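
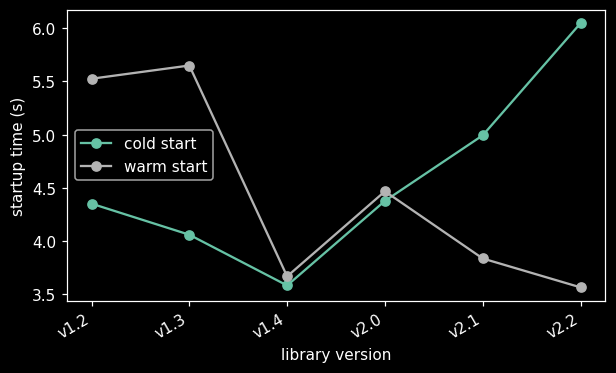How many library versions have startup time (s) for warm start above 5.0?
Above 5.0: v1.2, v1.3.

2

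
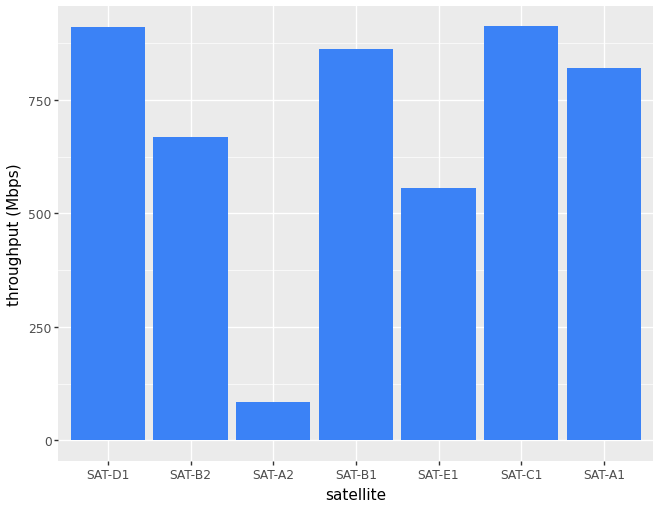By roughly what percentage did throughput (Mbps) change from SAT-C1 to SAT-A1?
SAT-C1 ≈ 900, SAT-A1 ≈ 800; (800 − 900) / 900 ≈ -11.1%.

≈ -11.1%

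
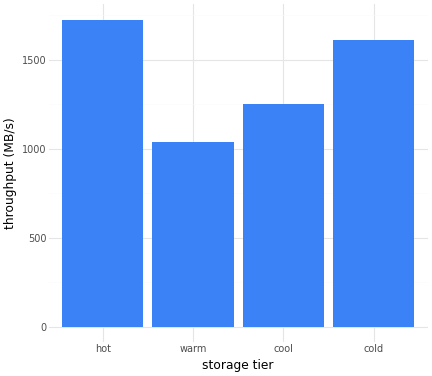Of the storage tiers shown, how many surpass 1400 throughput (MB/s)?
Above 1400: hot, cold.

2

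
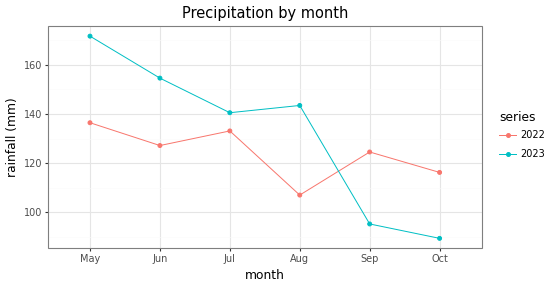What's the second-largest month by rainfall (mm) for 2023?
Jun

Top 3 for 2023: May ≈ 170, Jun ≈ 150, Aug ≈ 140.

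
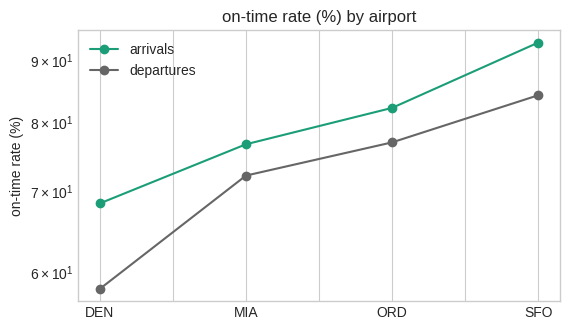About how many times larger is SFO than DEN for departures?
≈ 1.42×

SFO ≈ 85, DEN ≈ 60; 85/60 ≈ 1.42.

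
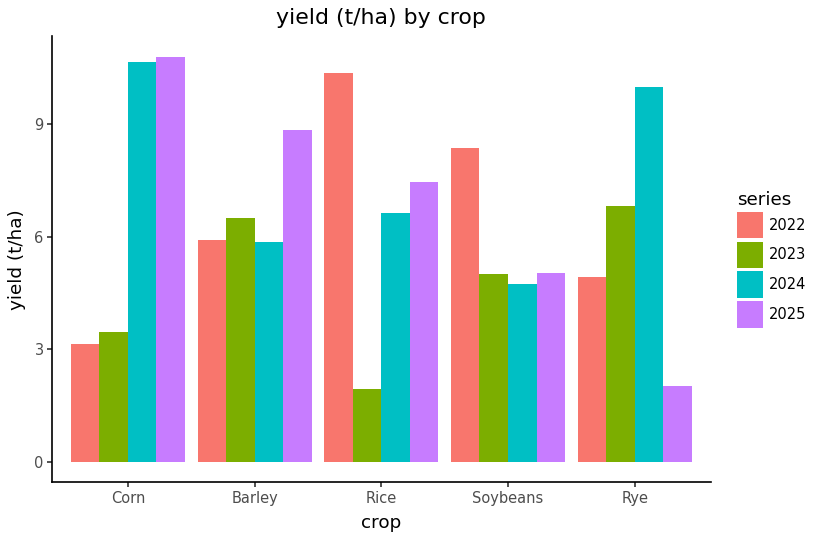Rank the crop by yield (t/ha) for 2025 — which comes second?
Top 3 for 2025: Corn ≈ 11, Barley ≈ 9, Rice ≈ 7.

Barley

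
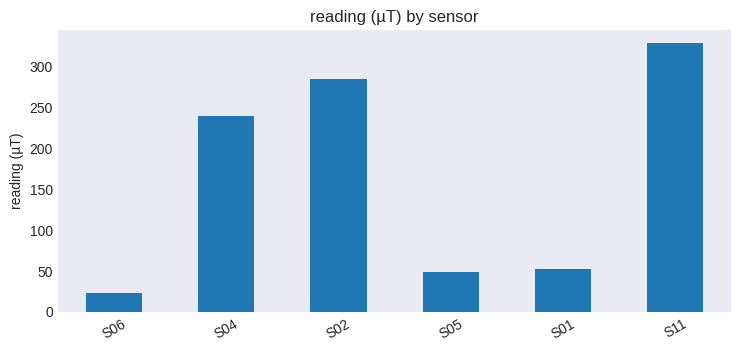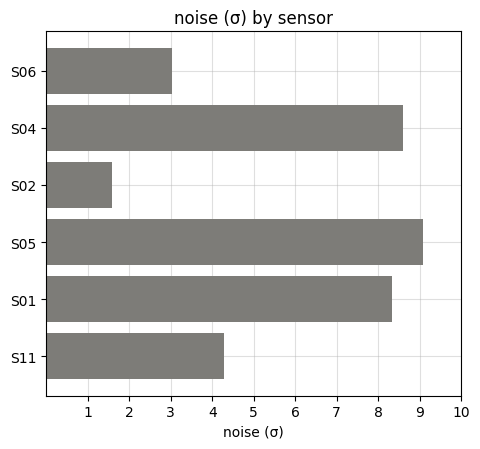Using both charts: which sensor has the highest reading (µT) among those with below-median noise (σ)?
S11

Chart 2 median noise (σ) ≈ 6; below-median sensors: S06, S02, S11. Among those, S11 has the highest reading (µT) (≈ 350).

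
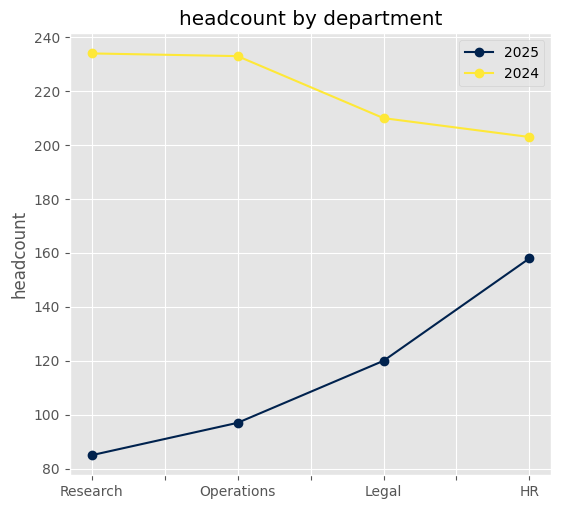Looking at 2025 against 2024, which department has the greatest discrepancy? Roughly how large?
Research: 2025 ≈ 80, 2024 ≈ 240 → gap ≈ 160. Next-largest (Operations) is only ≈ 140.

Research, ≈ 160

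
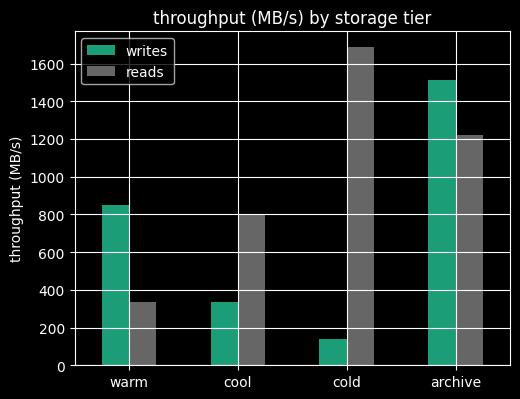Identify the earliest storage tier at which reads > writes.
cool

warm: reads ≈ 400 vs writes ≈ 800 (not yet); cool: reads ≈ 800 vs writes ≈ 400 (first crossover).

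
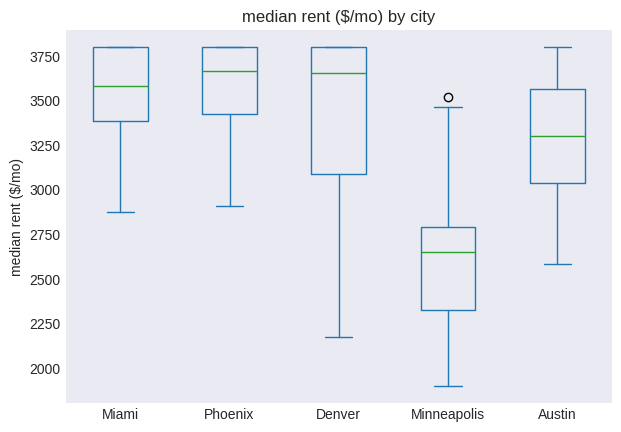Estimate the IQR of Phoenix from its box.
≈ 400

Q3 ≈ 3800, Q1 ≈ 3400; IQR ≈ 400.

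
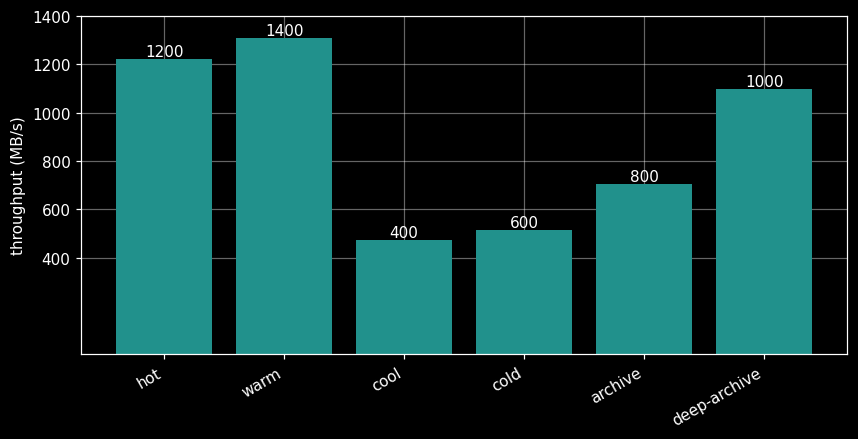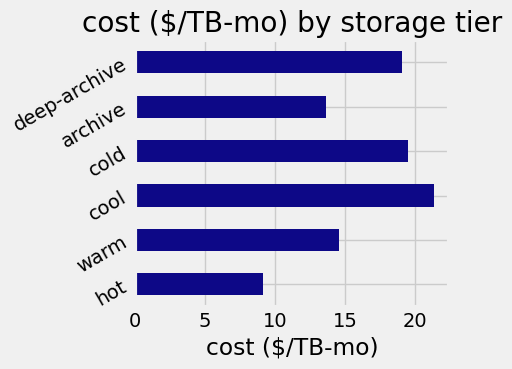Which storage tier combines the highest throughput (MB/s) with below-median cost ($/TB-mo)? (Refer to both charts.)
Chart 2 median cost ($/TB-mo) ≈ 16; below-median storage tiers: hot, warm, archive. Among those, warm has the highest throughput (MB/s) (≈ 1400).

warm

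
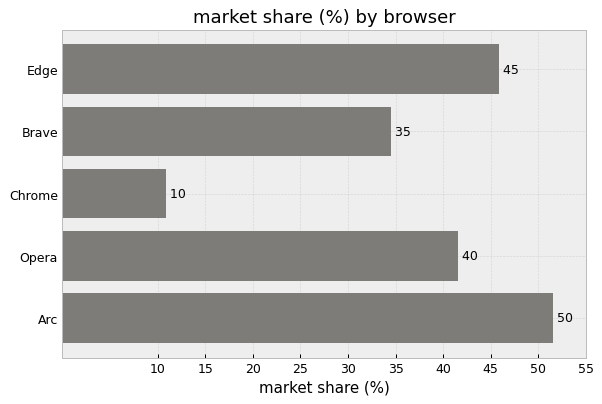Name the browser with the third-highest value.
Opera

Top 4: Arc ≈ 50, Edge ≈ 45, Opera ≈ 40, Brave ≈ 35.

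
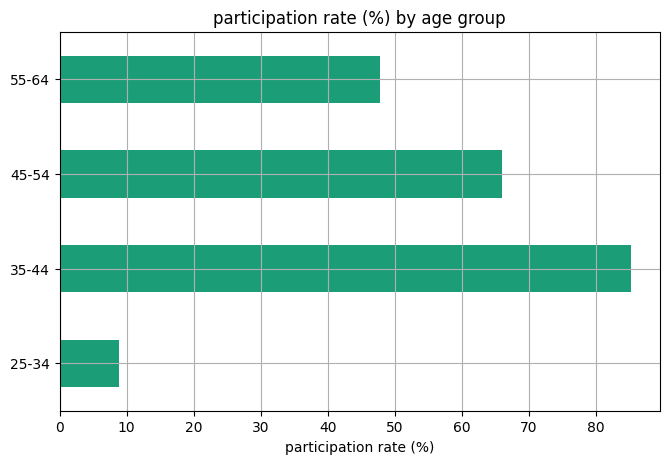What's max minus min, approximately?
≈ 80

Max 35-44 ≈ 90, min 25-34 ≈ 10; range ≈ 80.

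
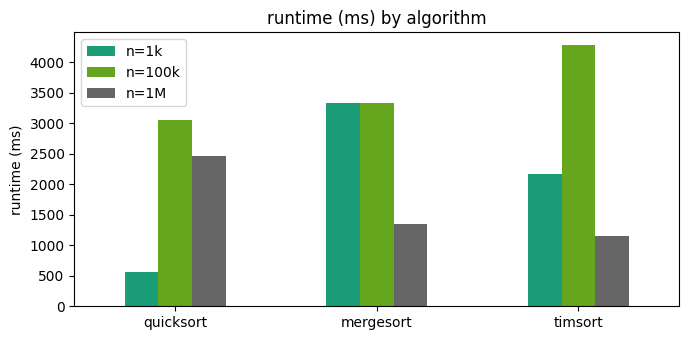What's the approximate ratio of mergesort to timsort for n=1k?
mergesort ≈ 3500, timsort ≈ 2000; 3500/2000 ≈ 1.75.

≈ 1.75×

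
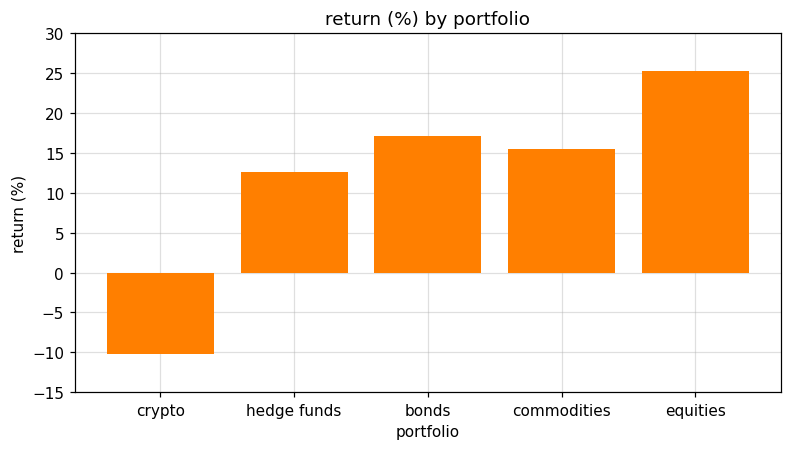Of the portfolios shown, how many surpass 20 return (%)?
1

Above 20: equities.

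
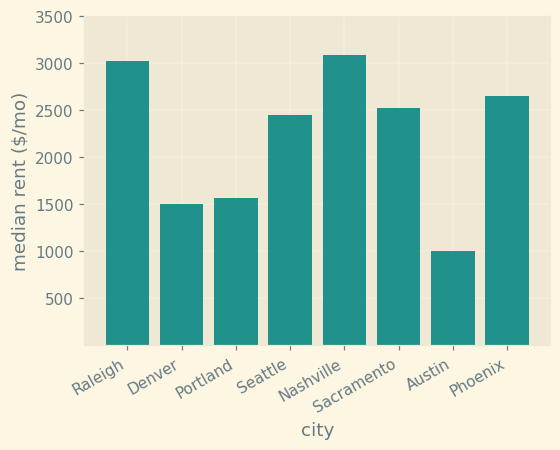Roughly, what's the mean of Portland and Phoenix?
(1500 + 2500) / 2 ≈ 2000.

≈ 2000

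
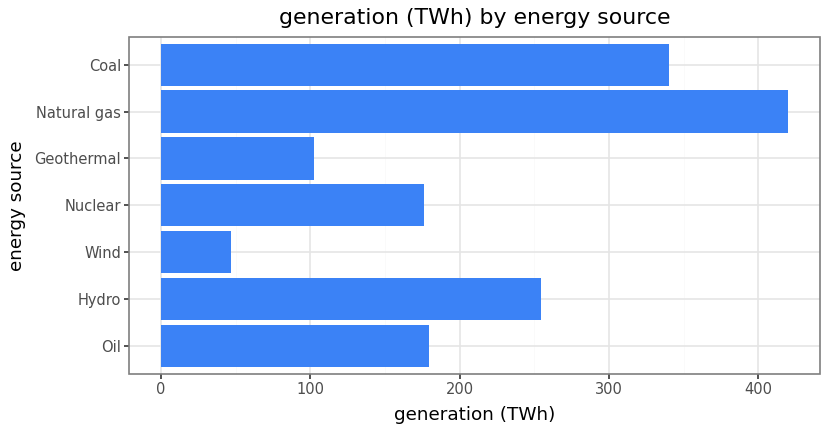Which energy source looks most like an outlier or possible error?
Natural gas ≈ 400; the rest sit between ≈ 50 and ≈ 350.

Natural gas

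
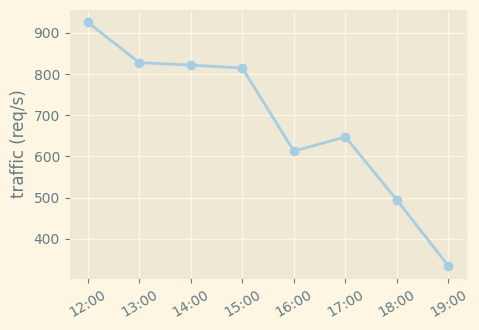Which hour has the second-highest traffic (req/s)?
13:00

Top 3: 12:00 ≈ 950, 13:00 ≈ 850, 14:00 ≈ 800.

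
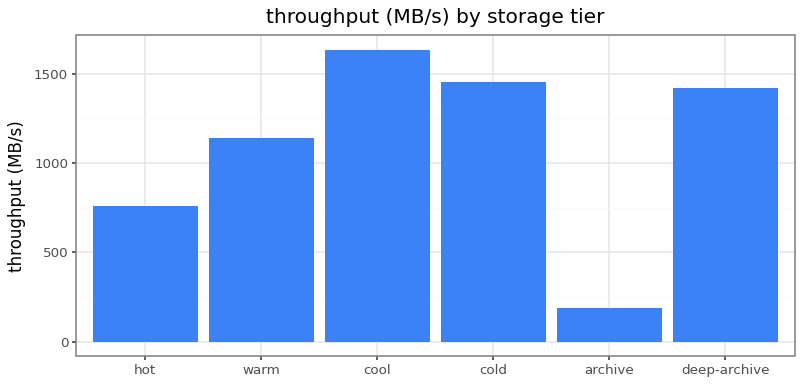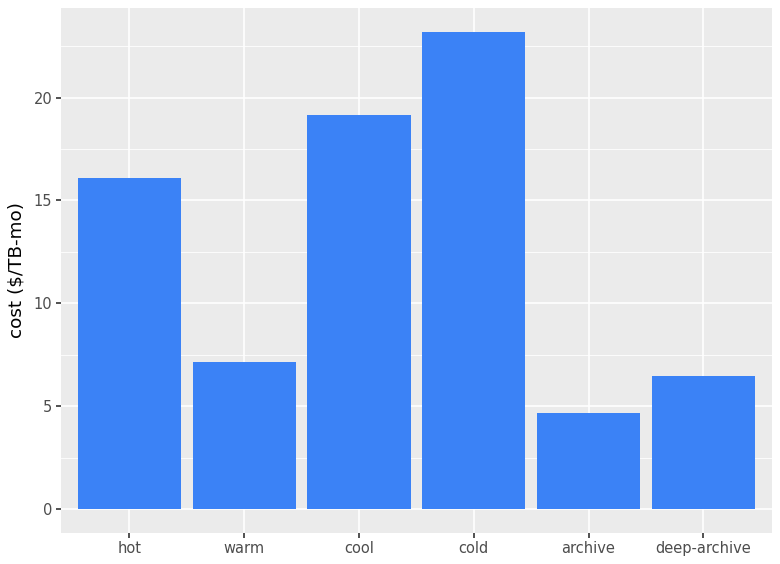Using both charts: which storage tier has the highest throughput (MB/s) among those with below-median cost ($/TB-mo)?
Chart 2 median cost ($/TB-mo) ≈ 10; below-median storage tiers: warm, archive, deep-archive. Among those, deep-archive has the highest throughput (MB/s) (≈ 1400).

deep-archive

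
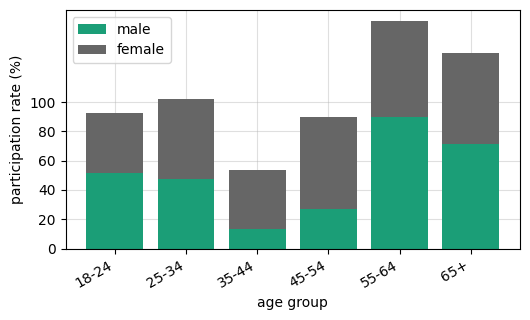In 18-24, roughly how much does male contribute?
≈ 60

male top ≈ 60, bottom ≈ 0; segment ≈ 60.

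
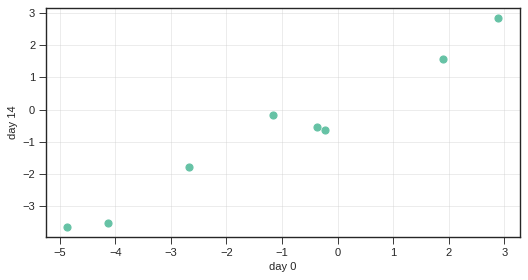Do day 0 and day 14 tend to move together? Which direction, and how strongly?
Points are positively correlated; strong (|r| ≈ 1.0).

positive, strong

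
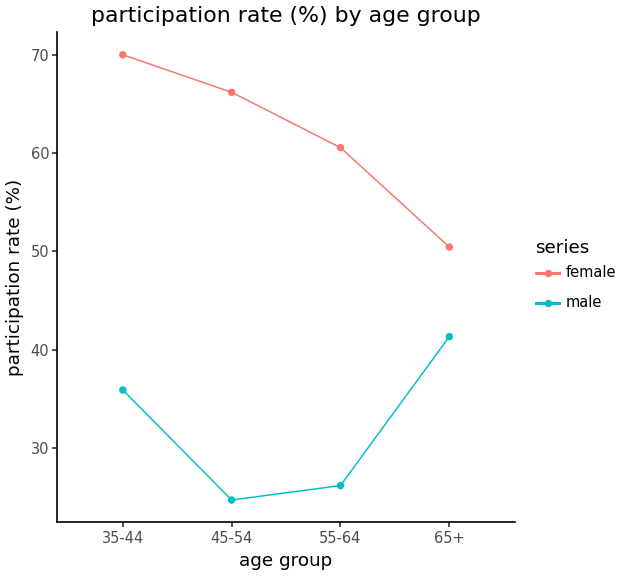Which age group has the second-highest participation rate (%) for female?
45-54

Top 3 for female: 35-44 ≈ 70, 45-54 ≈ 65, 55-64 ≈ 60.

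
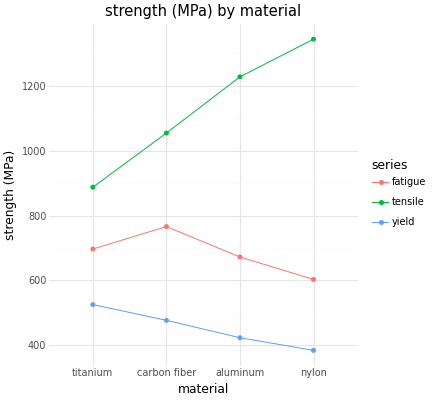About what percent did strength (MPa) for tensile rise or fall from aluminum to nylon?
aluminum ≈ 1200, nylon ≈ 1300; (1300 − 1200) / 1200 ≈ +8.3%.

≈ +8.3%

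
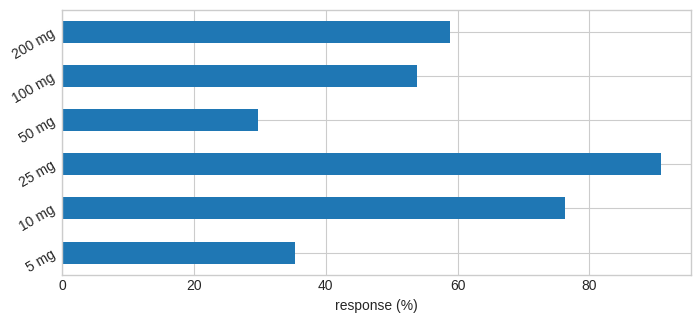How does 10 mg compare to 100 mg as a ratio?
10 mg ≈ 80, 100 mg ≈ 50; 80/50 ≈ 1.6.

≈ 1.6×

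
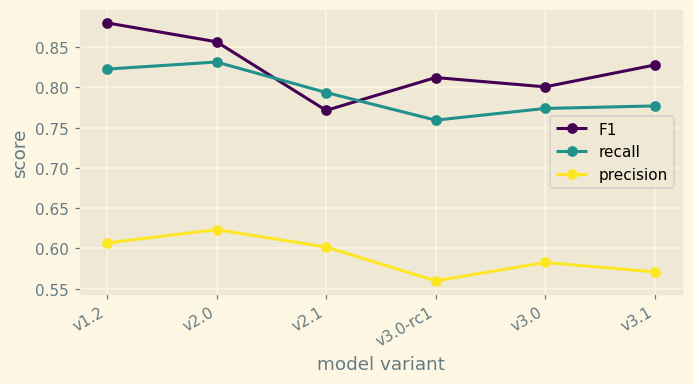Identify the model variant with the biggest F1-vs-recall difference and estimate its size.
v1.2, ≈ 0.10

v1.2: F1 ≈ 0.90, recall ≈ 0.80 → gap ≈ 0.10. Next-largest (v3.0-rc1) is only ≈ 0.05.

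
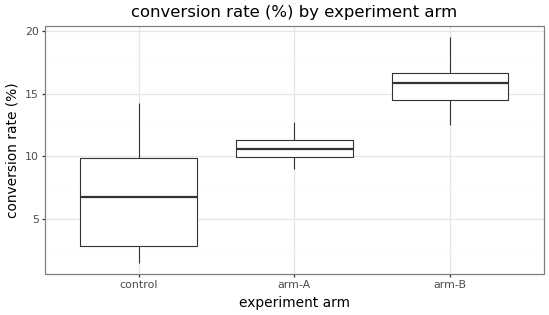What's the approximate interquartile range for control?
Q3 ≈ 10, Q1 ≈ 3; IQR ≈ 7.

≈ 7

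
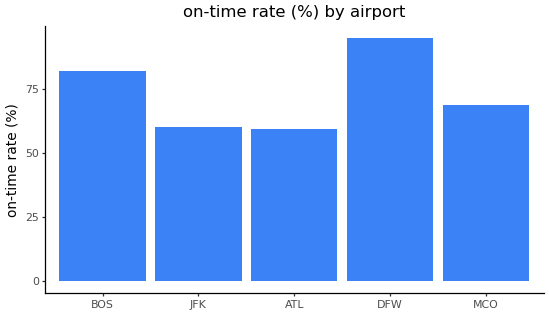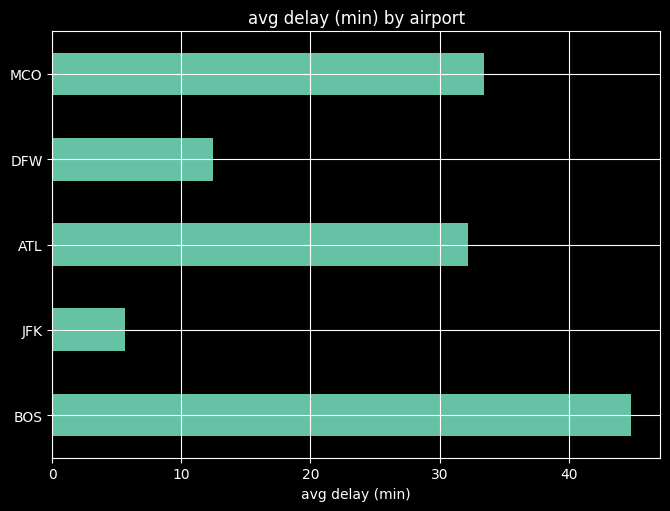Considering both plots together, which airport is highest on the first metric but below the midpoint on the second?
Chart 2 median avg delay (min) ≈ 30; below-median airports: JFK, DFW. Among those, DFW has the highest on-time rate (%) (≈ 90).

DFW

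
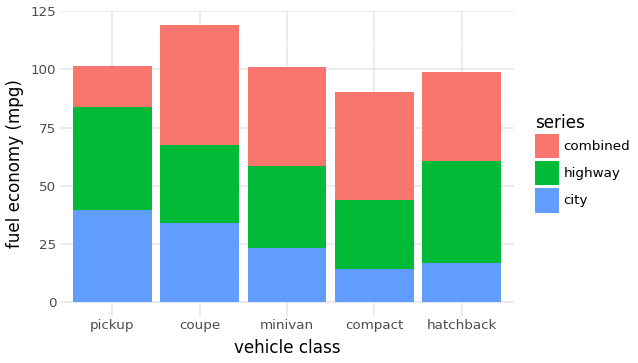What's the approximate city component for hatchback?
city top ≈ 20, bottom ≈ 0; segment ≈ 20.

≈ 20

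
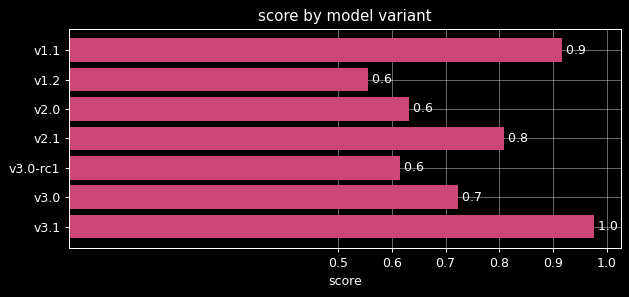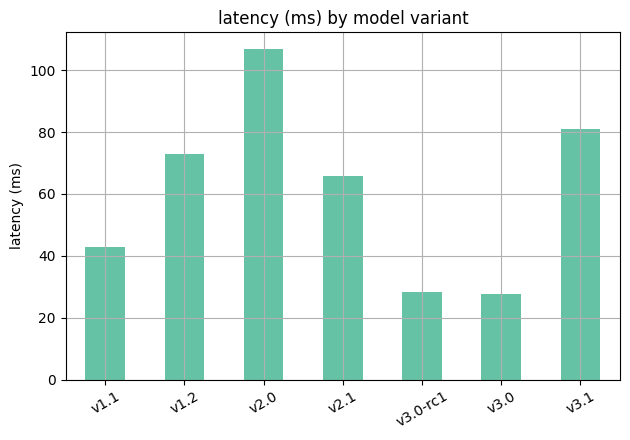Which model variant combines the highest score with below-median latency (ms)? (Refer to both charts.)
Chart 2 median latency (ms) ≈ 70; below-median model variants: v1.1, v3.0-rc1, v3.0. Among those, v1.1 has the highest score (≈ 0.9).

v1.1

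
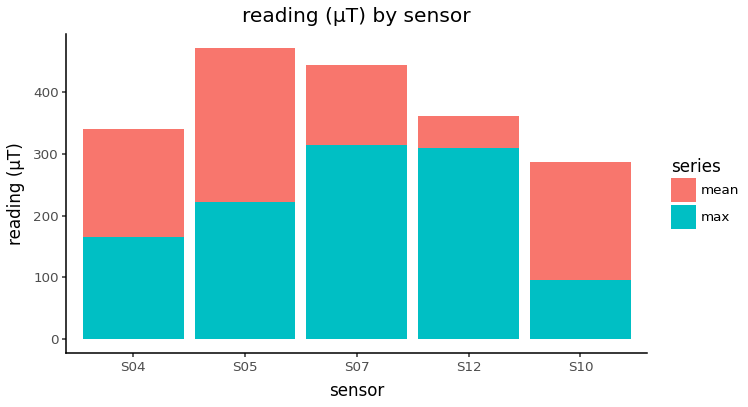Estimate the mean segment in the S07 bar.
≈ 150

mean top ≈ 450, bottom ≈ 300; segment ≈ 150.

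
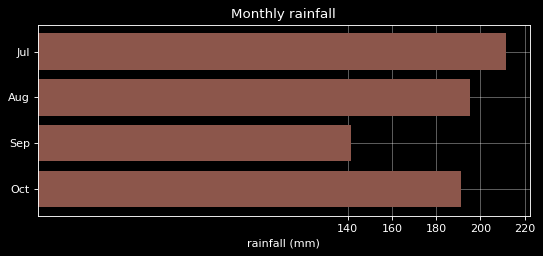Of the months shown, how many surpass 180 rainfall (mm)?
3

Above 180: Jul, Aug, Oct.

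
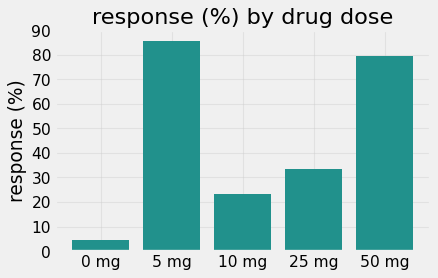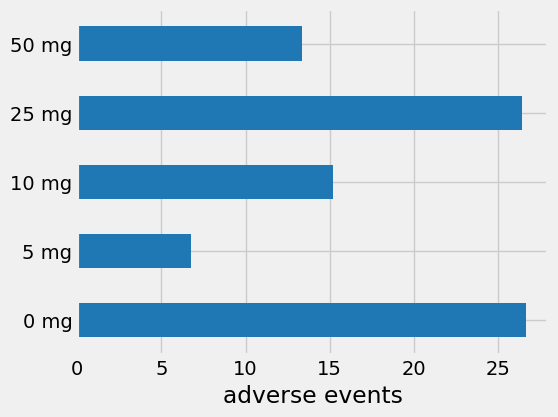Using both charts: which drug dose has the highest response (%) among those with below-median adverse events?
5 mg

Chart 2 median adverse events ≈ 15; below-median drug doses: 5 mg, 50 mg. Among those, 5 mg has the highest response (%) (≈ 90).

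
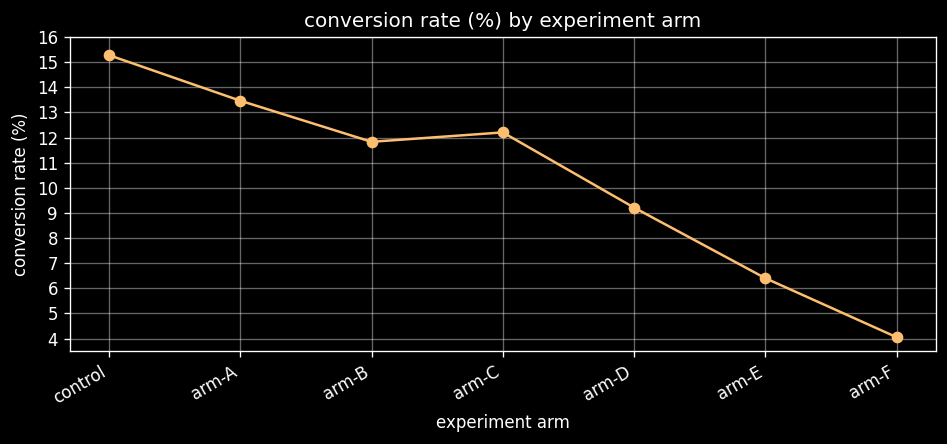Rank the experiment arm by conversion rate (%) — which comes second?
Top 3: control ≈ 15, arm-A ≈ 13, arm-C ≈ 12.

arm-A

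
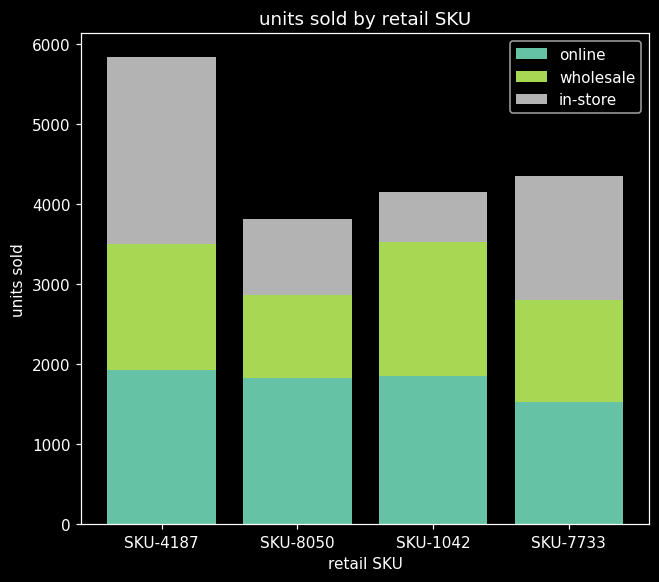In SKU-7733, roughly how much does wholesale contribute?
≈ 1500

wholesale top ≈ 3000, bottom ≈ 1500; segment ≈ 1500.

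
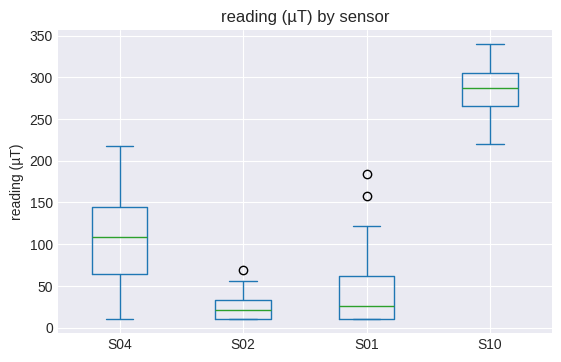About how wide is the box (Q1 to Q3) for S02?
≈ 25

Q3 ≈ 25, Q1 ≈ 0; IQR ≈ 25.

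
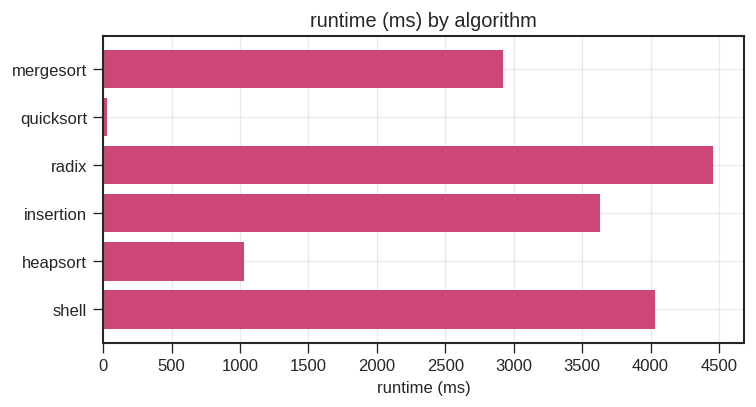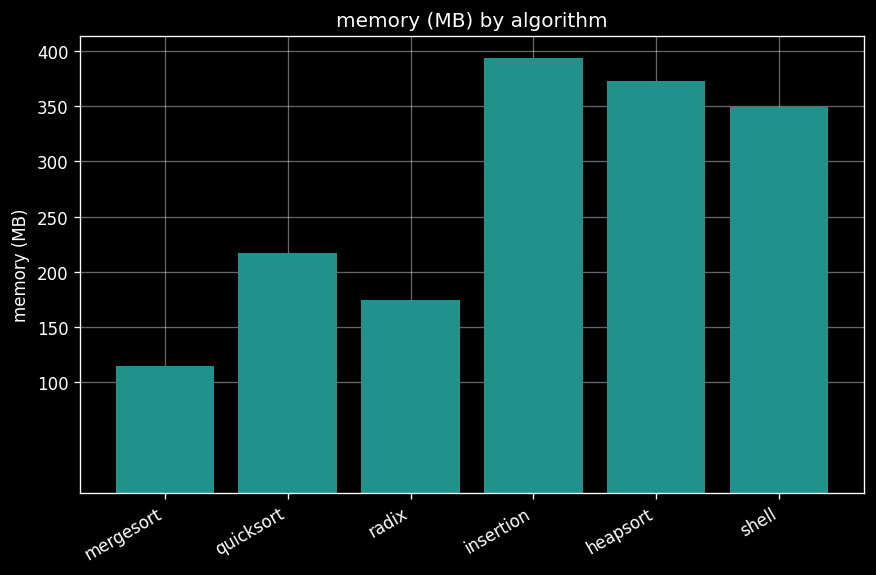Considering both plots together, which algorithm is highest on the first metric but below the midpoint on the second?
Chart 2 median memory (MB) ≈ 300; below-median algorithms: mergesort, quicksort, radix. Among those, radix has the highest runtime (ms) (≈ 4500).

radix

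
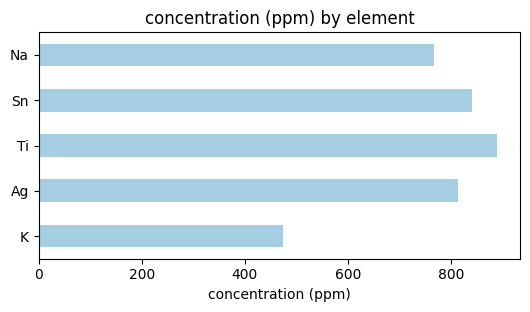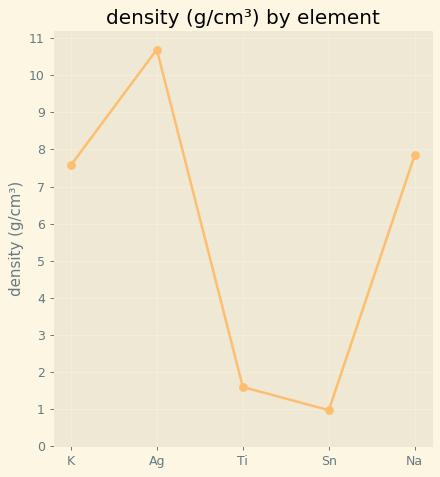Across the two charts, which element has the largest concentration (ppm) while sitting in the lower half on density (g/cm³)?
Ti

Chart 2 median density (g/cm³) ≈ 8; below-median elements: Ti, Sn. Among those, Ti has the highest concentration (ppm) (≈ 900).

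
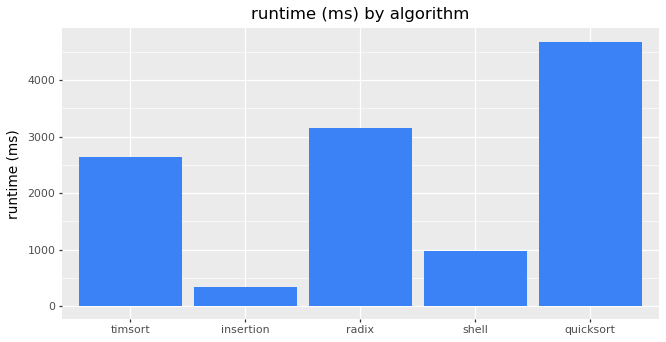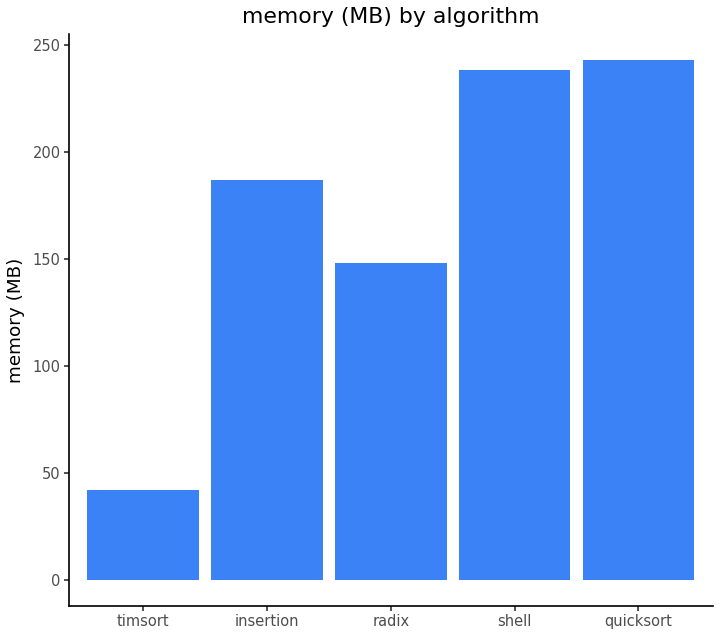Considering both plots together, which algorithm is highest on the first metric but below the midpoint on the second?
radix

Chart 2 median memory (MB) ≈ 175; below-median algorithms: timsort, radix. Among those, radix has the highest runtime (ms) (≈ 3000).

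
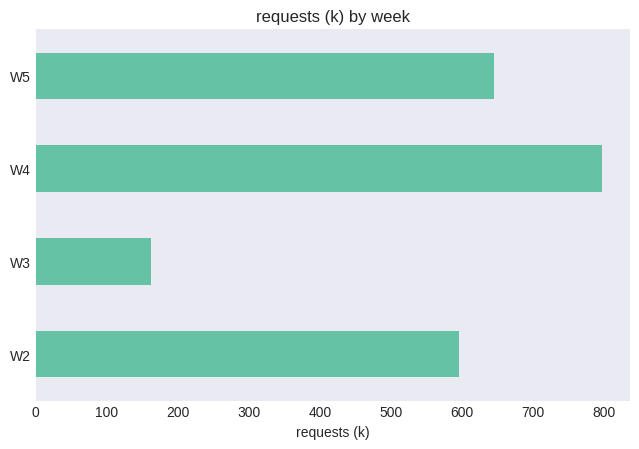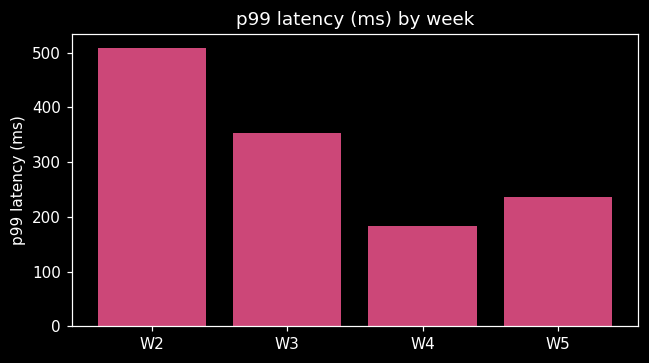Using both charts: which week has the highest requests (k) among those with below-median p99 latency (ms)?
W4

Chart 2 median p99 latency (ms) ≈ 300; below-median weeks: W4, W5. Among those, W4 has the highest requests (k) (≈ 800).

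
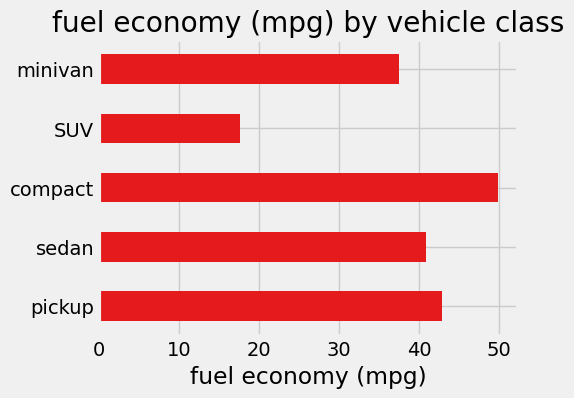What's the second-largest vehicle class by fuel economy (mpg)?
pickup

Top 3: compact ≈ 50, pickup ≈ 45, sedan ≈ 40.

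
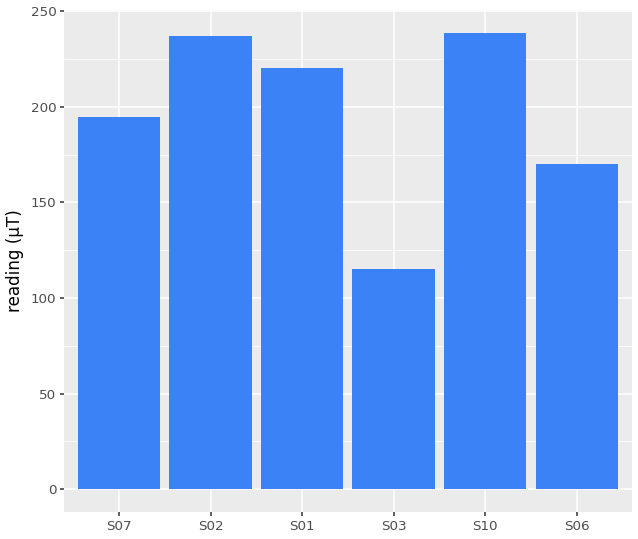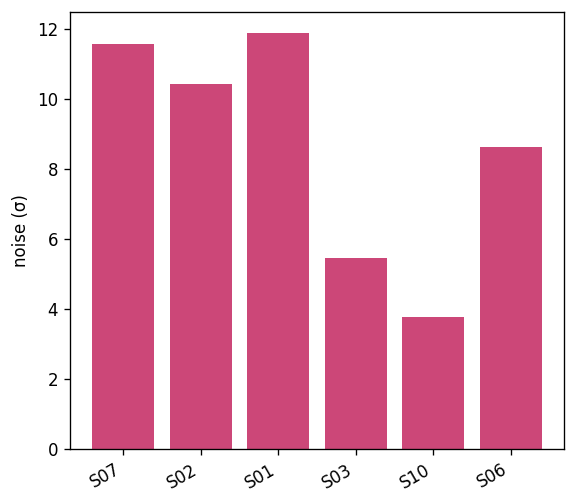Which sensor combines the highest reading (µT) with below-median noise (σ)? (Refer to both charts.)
S10

Chart 2 median noise (σ) ≈ 10; below-median sensors: S03, S10, S06. Among those, S10 has the highest reading (µT) (≈ 250).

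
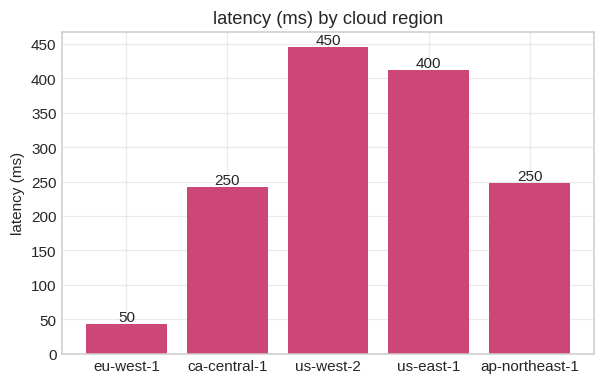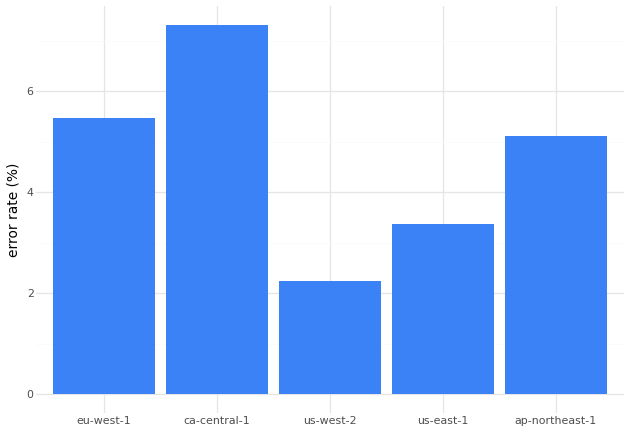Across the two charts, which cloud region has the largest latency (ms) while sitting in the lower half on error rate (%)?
us-west-2

Chart 2 median error rate (%) ≈ 5; below-median cloud regions: us-west-2, us-east-1. Among those, us-west-2 has the highest latency (ms) (≈ 450).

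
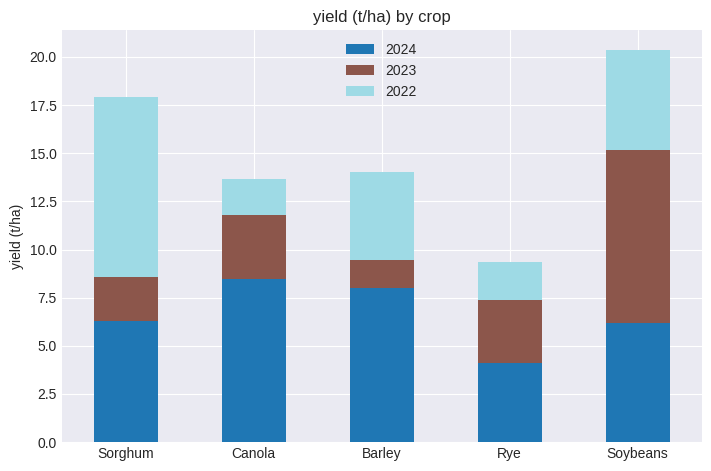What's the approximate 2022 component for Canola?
2022 top ≈ 14, bottom ≈ 12; segment ≈ 2.

≈ 2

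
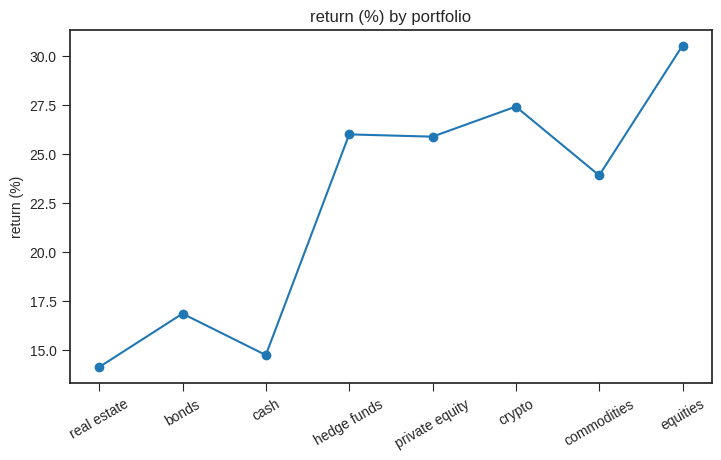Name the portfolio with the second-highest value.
crypto

Top 3: equities ≈ 30, crypto ≈ 28, hedge funds ≈ 26.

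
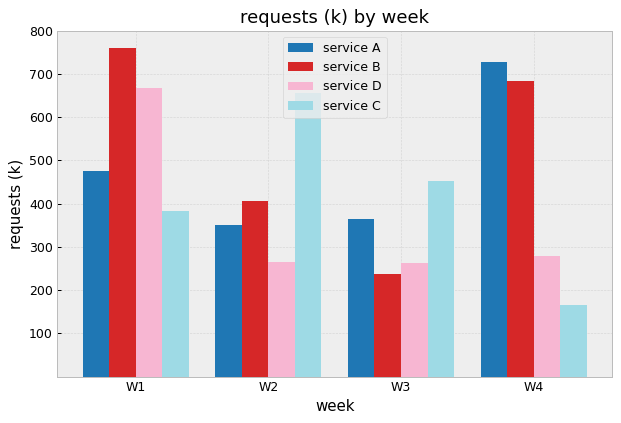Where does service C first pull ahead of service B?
W2

W1: service C ≈ 400 vs service B ≈ 800 (not yet); W2: service C ≈ 700 vs service B ≈ 400 (first crossover).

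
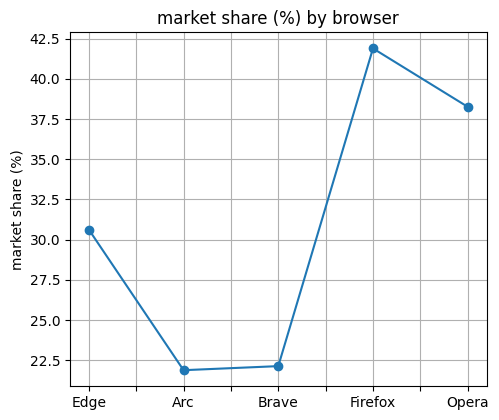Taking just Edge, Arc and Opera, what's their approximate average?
(30 + 22 + 38) / 3 ≈ 30.

≈ 30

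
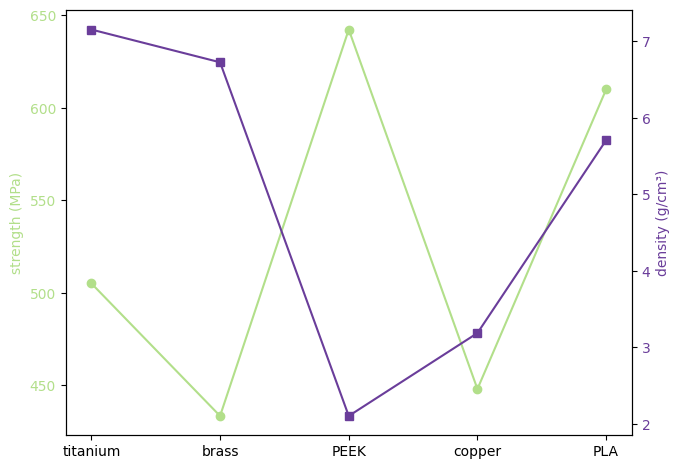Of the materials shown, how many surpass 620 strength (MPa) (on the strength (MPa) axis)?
1

Above 620: PEEK.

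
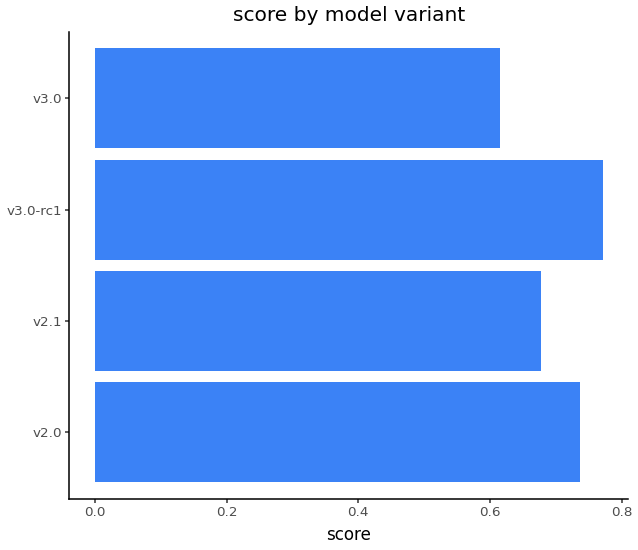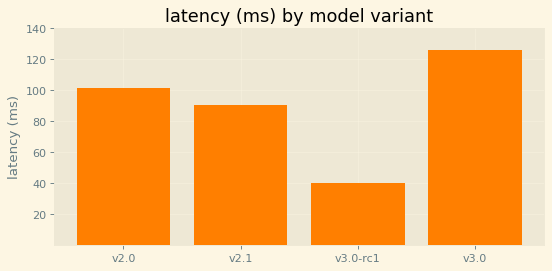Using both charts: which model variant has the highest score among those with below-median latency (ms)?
v3.0-rc1

Chart 2 median latency (ms) ≈ 100; below-median model variants: v2.1, v3.0-rc1. Among those, v3.0-rc1 has the highest score (≈ 0.8).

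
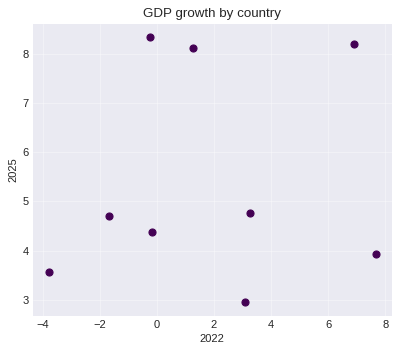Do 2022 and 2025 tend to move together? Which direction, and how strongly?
Points are roughly uncorrelated; weak (|r| ≈ 0.1).

no clear correlation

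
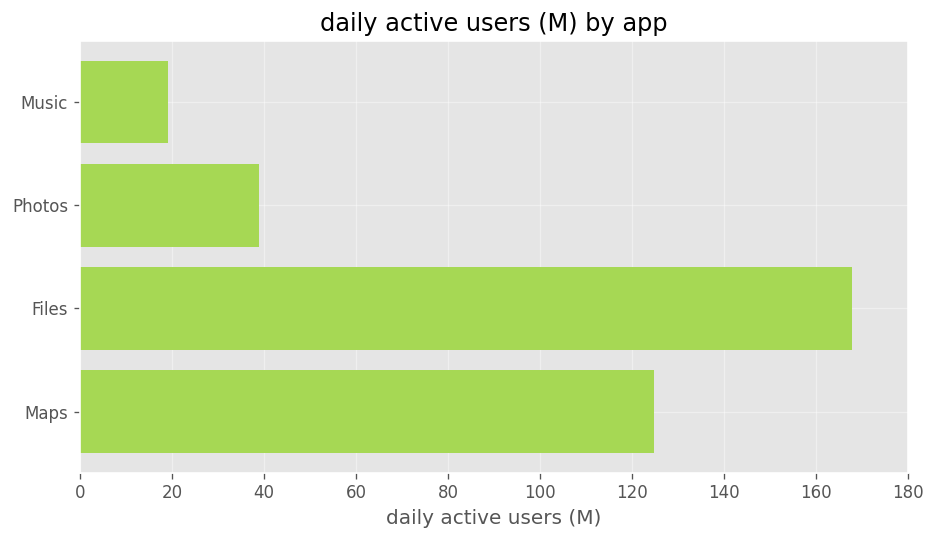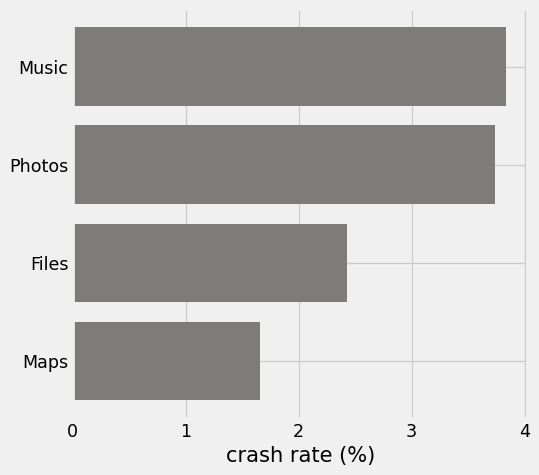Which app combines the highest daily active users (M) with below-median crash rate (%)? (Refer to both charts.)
Chart 2 median crash rate (%) ≈ 3; below-median apps: Files, Maps. Among those, Files has the highest daily active users (M) (≈ 160).

Files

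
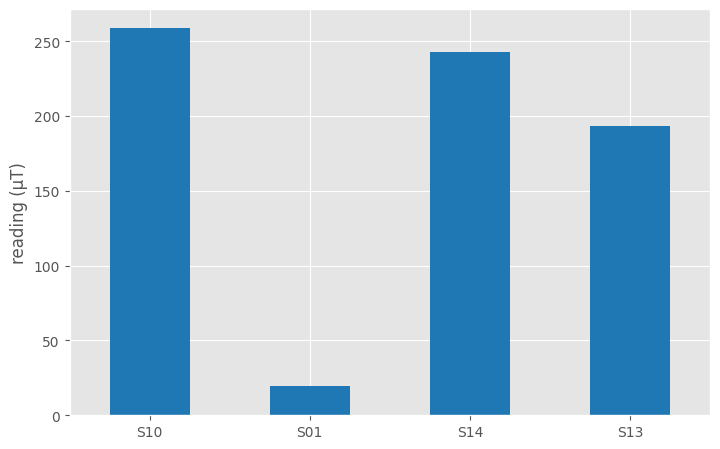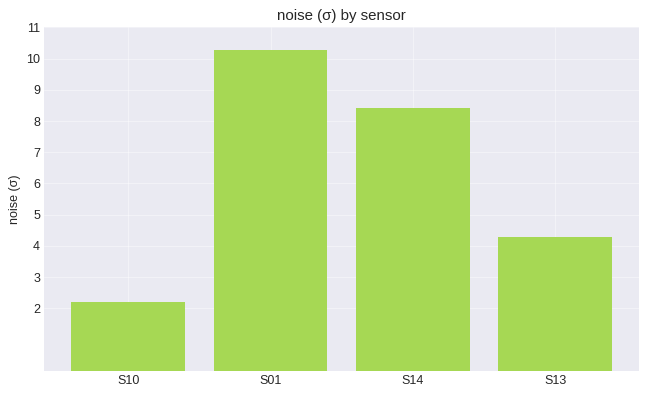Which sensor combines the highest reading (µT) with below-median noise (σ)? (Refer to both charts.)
Chart 2 median noise (σ) ≈ 6; below-median sensors: S10, S13. Among those, S10 has the highest reading (µT) (≈ 250).

S10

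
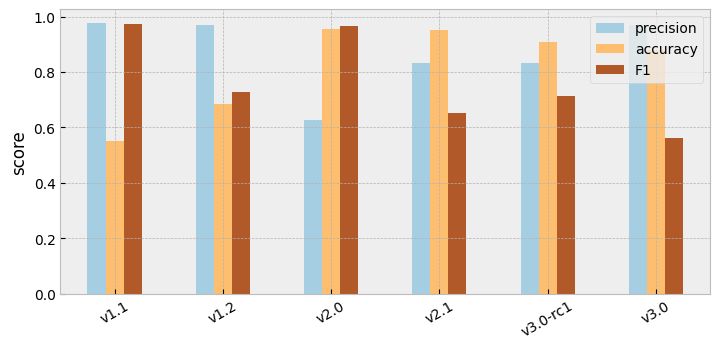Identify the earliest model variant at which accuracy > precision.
v1.2: accuracy ≈ 0.7 vs precision ≈ 1.0 (not yet); v2.0: accuracy ≈ 1.0 vs precision ≈ 0.6 (first crossover).

v2.0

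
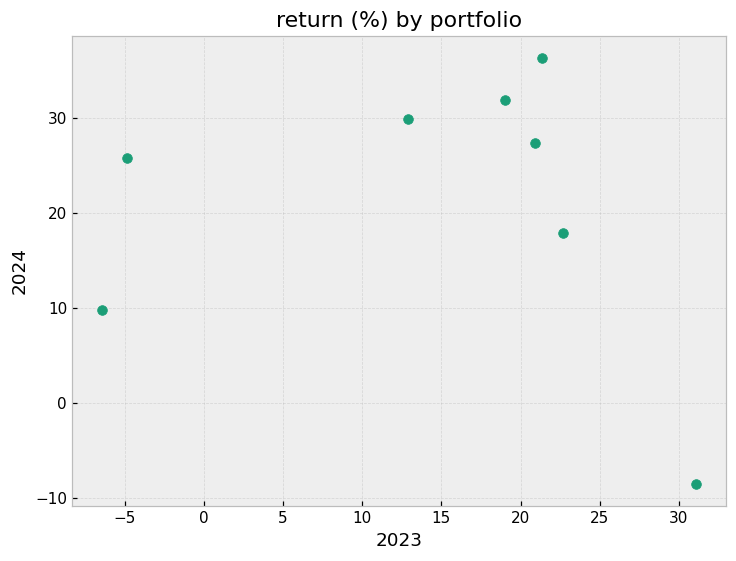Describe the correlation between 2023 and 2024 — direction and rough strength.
Points are roughly uncorrelated; weak (|r| ≈ 0.1).

no clear correlation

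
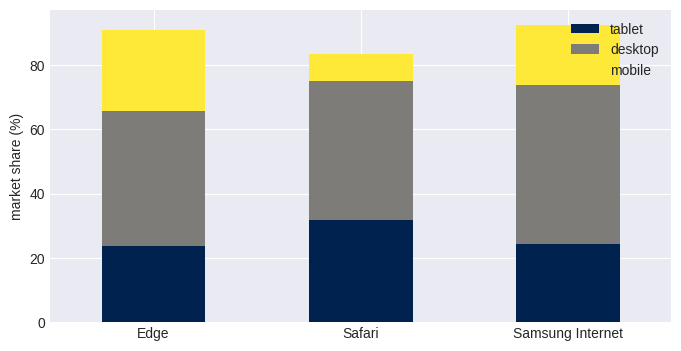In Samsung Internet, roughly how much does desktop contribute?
desktop top ≈ 70, bottom ≈ 20; segment ≈ 50.

≈ 50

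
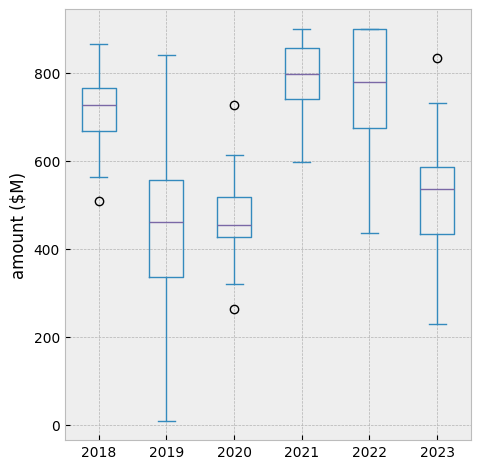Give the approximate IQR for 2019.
≈ 200

Q3 ≈ 550, Q1 ≈ 350; IQR ≈ 200.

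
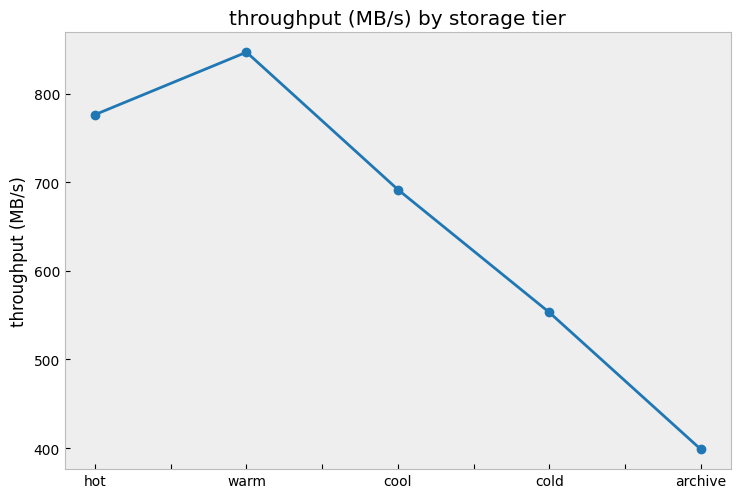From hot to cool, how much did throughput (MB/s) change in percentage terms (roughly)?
hot ≈ 800, cool ≈ 700; (700 − 800) / 800 ≈ -12.5%.

≈ -12.5%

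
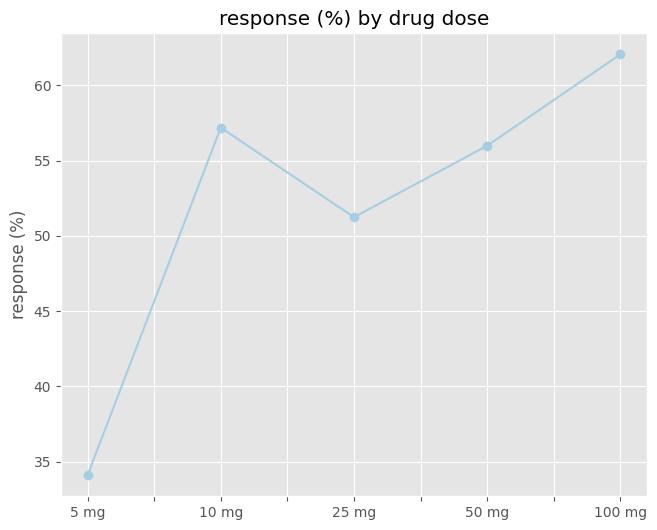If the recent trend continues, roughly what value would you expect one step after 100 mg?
≈ 65

Last three: 50, 55, 60 → slope ≈ 5/step → next ≈ 65.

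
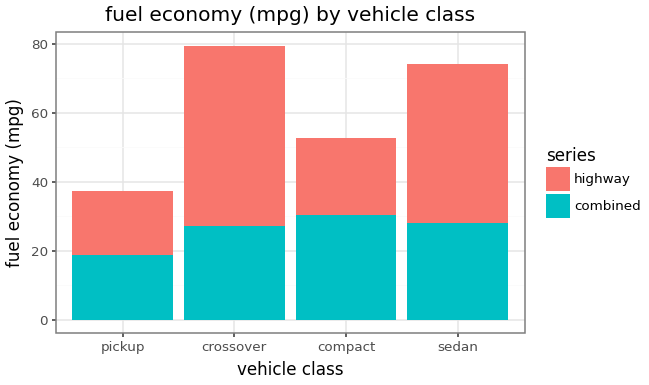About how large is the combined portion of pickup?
combined top ≈ 20, bottom ≈ 0; segment ≈ 20.

≈ 20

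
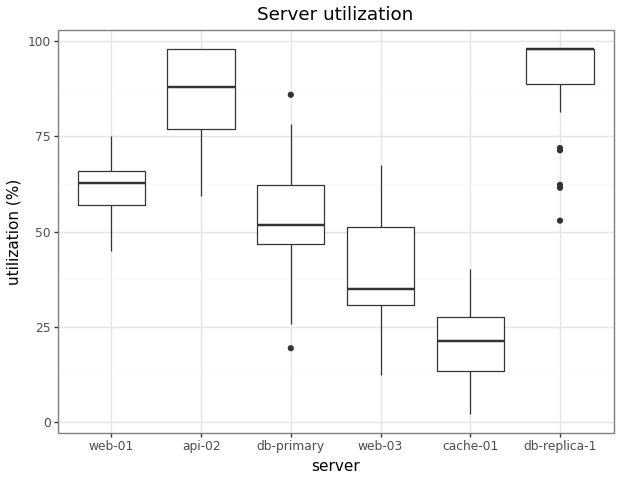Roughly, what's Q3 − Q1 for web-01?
Q3 ≈ 70, Q1 ≈ 60; IQR ≈ 10.

≈ 10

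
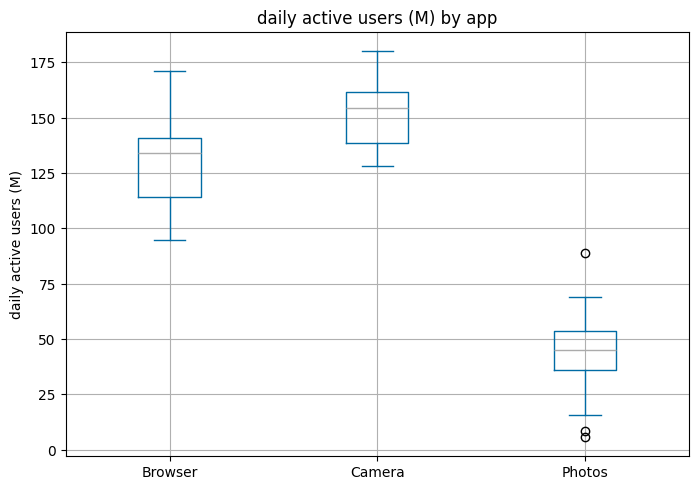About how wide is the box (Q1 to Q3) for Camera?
≈ 20

Q3 ≈ 160, Q1 ≈ 140; IQR ≈ 20.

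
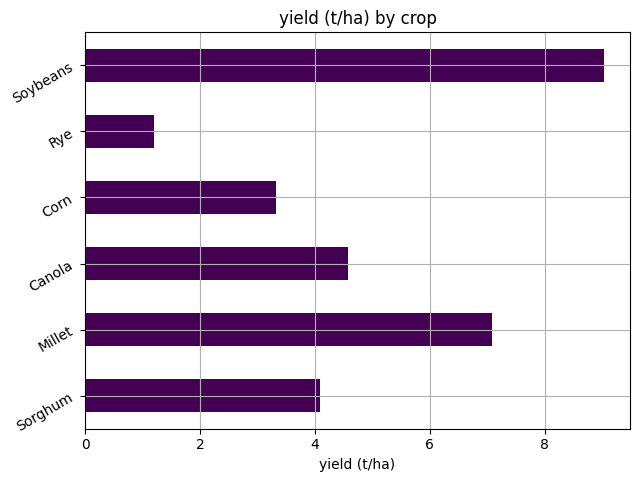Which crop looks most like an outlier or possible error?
Soybeans ≈ 9; the rest sit between ≈ 1 and ≈ 7.

Soybeans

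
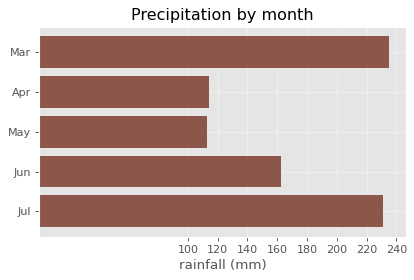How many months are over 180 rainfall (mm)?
2

Above 180: Mar, Jul.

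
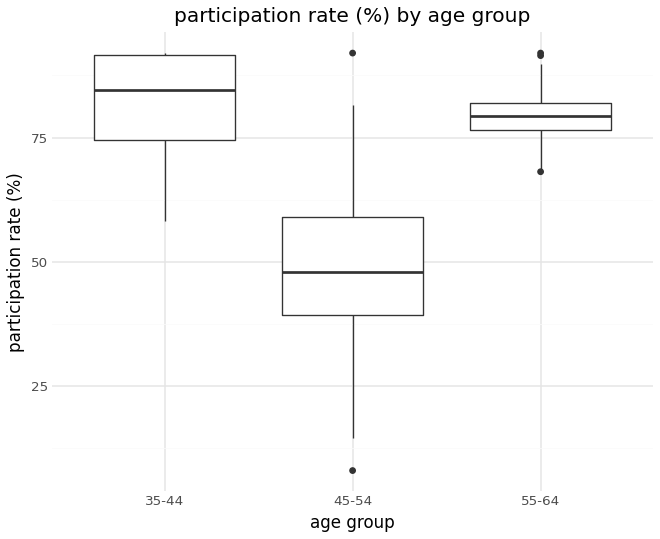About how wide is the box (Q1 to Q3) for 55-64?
≈ 5

Q3 ≈ 80, Q1 ≈ 75; IQR ≈ 5.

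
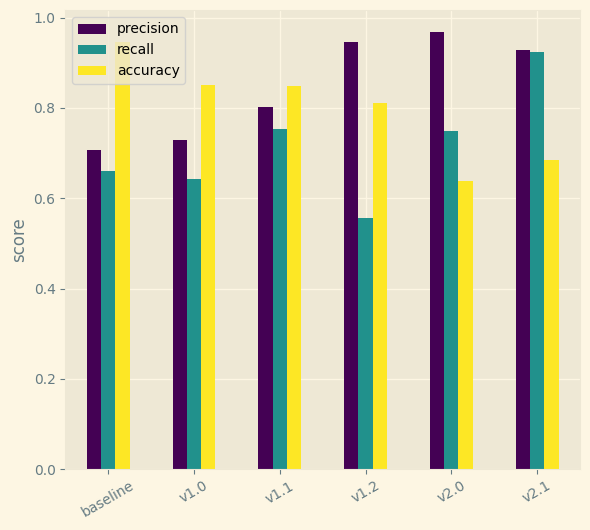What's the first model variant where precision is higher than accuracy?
v1.2

v1.1: precision ≈ 0.8 vs accuracy ≈ 0.8 (not yet); v1.2: precision ≈ 0.9 vs accuracy ≈ 0.8 (first crossover).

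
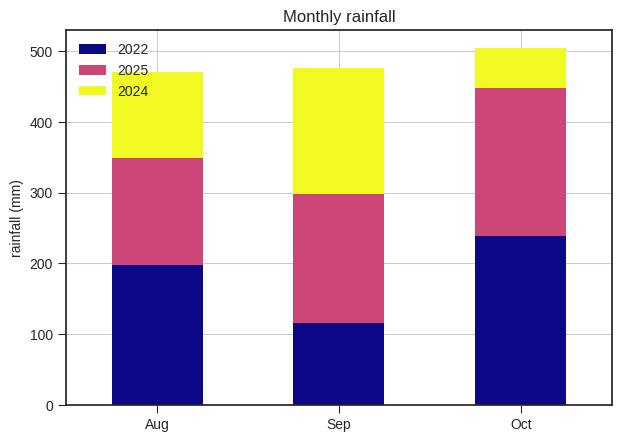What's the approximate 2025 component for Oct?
≈ 200

2025 top ≈ 450, bottom ≈ 250; segment ≈ 200.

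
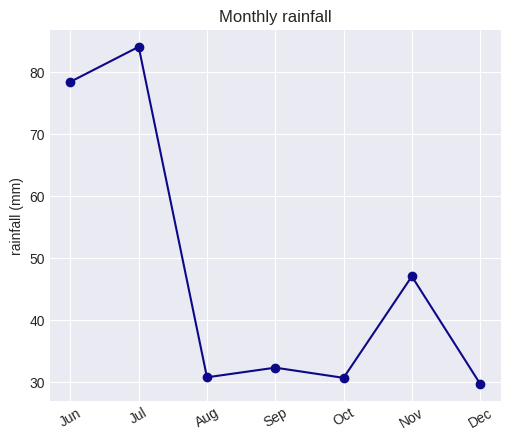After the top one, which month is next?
Top 3: Jul ≈ 85, Jun ≈ 80, Nov ≈ 45.

Jun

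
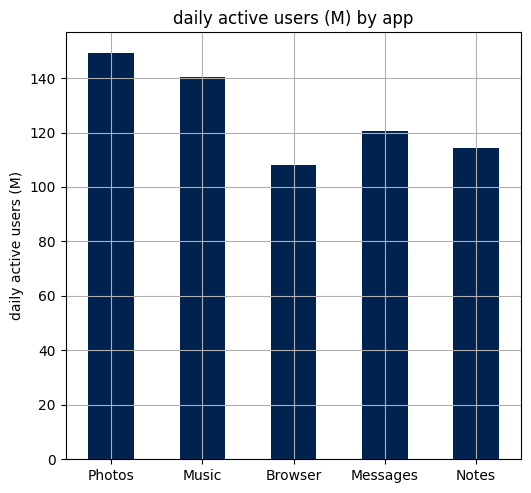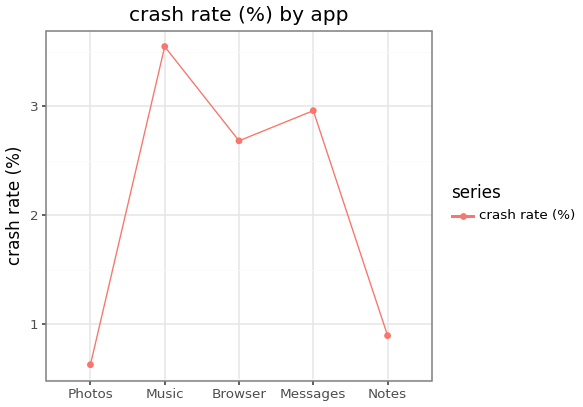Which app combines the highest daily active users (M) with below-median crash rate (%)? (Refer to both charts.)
Chart 2 median crash rate (%) ≈ 2.5; below-median apps: Photos, Notes. Among those, Photos has the highest daily active users (M) (≈ 140).

Photos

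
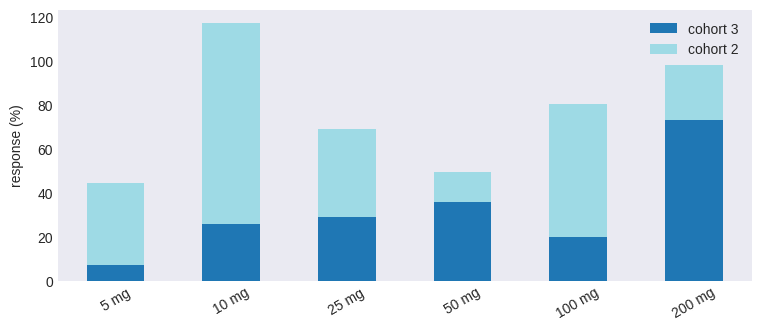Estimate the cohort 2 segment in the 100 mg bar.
≈ 60

cohort 2 top ≈ 80, bottom ≈ 20; segment ≈ 60.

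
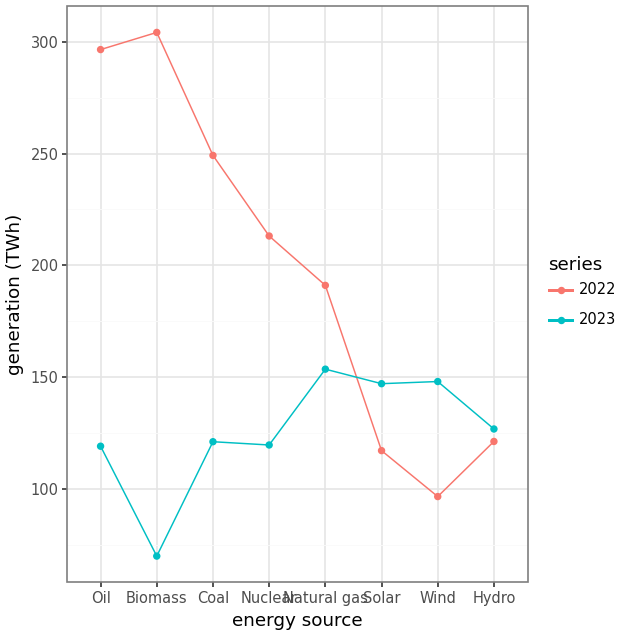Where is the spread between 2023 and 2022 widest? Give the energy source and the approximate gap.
Biomass: 2023 ≈ 80, 2022 ≈ 300 → gap ≈ 220. Next-largest (Oil) is only ≈ 180.

Biomass, ≈ 220 TWh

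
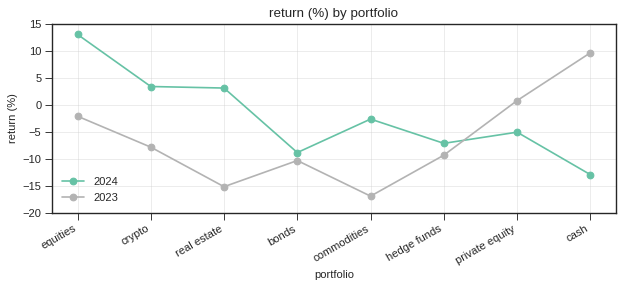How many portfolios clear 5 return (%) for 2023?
1

Above 5: cash.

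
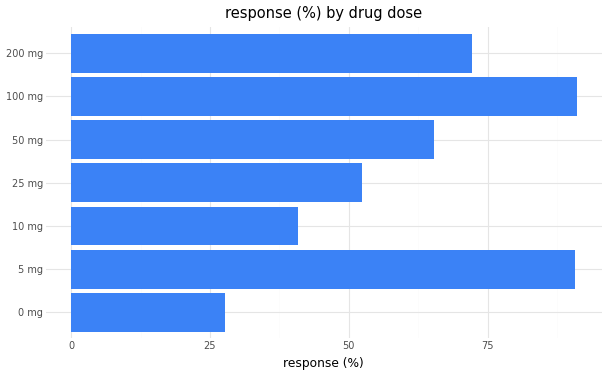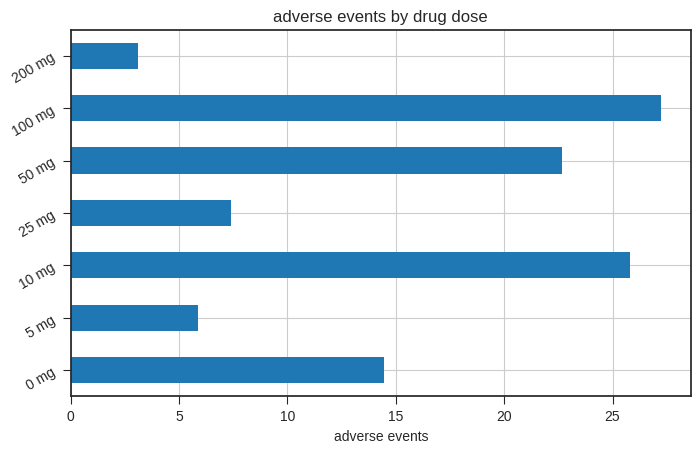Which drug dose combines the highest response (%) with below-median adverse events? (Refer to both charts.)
Chart 2 median adverse events ≈ 15; below-median drug doses: 5 mg, 25 mg, 200 mg. Among those, 5 mg has the highest response (%) (≈ 90).

5 mg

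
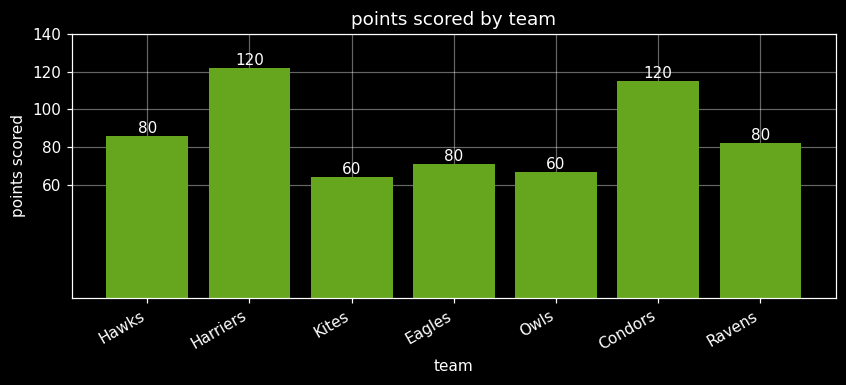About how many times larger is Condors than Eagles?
Condors ≈ 120, Eagles ≈ 80; 120/80 ≈ 1.5.

≈ 1.5×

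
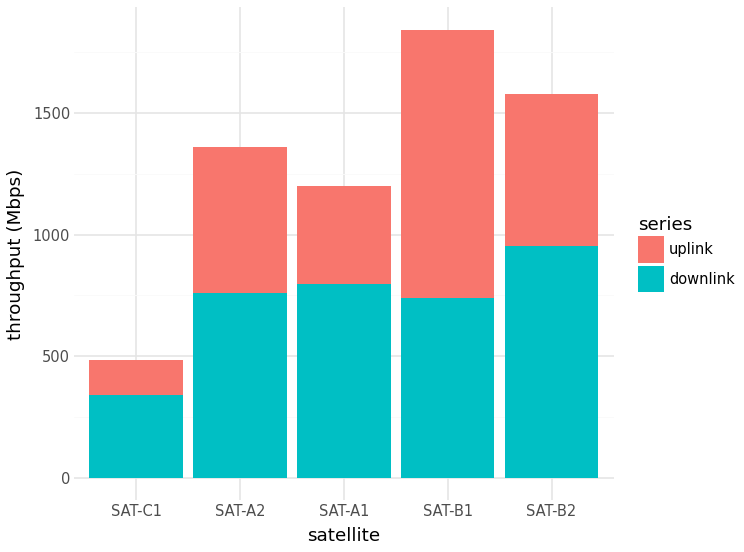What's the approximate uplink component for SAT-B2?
≈ 600

uplink top ≈ 1600, bottom ≈ 1000; segment ≈ 600.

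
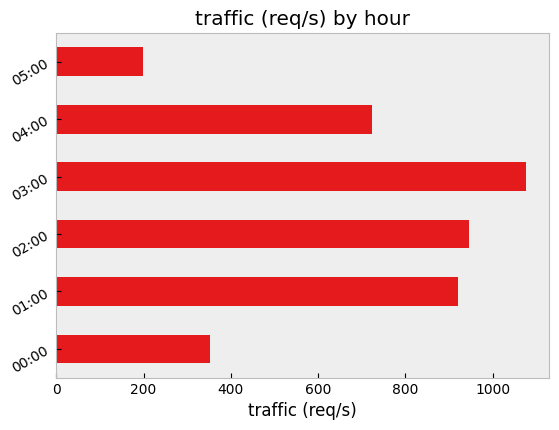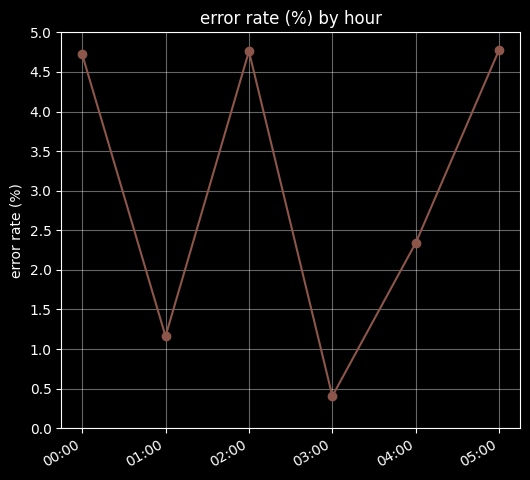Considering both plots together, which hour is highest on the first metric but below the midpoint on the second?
03:00

Chart 2 median error rate (%) ≈ 3.5; below-median hours: 01:00, 03:00, 04:00. Among those, 03:00 has the highest traffic (req/s) (≈ 1100).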